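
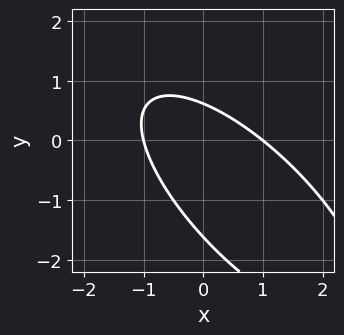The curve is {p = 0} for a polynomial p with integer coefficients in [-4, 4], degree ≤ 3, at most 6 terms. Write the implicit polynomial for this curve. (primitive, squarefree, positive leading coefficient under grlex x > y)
2*x^2 + 3*x*y + 2*y^2 + 2*y - 2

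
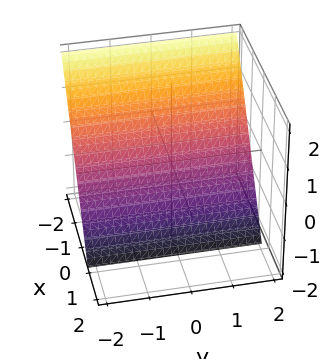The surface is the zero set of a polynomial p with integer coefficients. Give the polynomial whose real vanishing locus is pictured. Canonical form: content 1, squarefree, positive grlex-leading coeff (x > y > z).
3*x + 2*z + 2

(a) deg p = 1. The surface is flat (a plane).
(b) Against the integer gridlines: the surface avoids every integer y-axis point in the box; one z-axis crossing is at z = -1.
(c) Solving for integer coefficients yields p as stated.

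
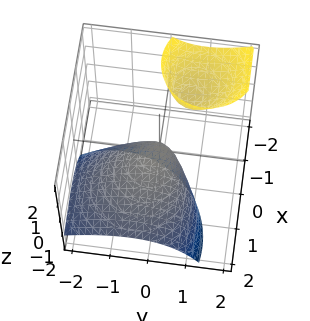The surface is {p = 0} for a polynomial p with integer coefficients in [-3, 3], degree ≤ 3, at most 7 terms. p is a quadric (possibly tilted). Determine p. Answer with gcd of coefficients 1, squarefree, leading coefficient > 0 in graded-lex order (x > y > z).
2*x^2 + 3*x*z + 2*y^2 - 2*y*z + 2*z

(a) There are 2 components. They look like related sheets of one shape, so recover p as a whole.
(b) The degree is 2 — the shape is more complex than any degree-1 surface.
(c) Reading off the gridlines: one x-axis crossing is at x = 0; one z-axis crossing is at z = 0; one y-axis crossing is at y = 0.
(d) Together with the visible shape, these determine p as stated.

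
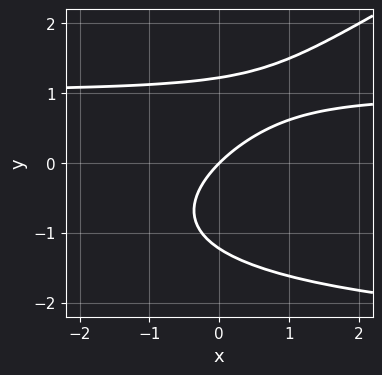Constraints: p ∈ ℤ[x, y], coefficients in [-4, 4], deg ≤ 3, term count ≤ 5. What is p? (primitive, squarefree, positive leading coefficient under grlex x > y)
(a) The degree is 3 — a generic line meets the curve in up to 3 points.
(b) Reading off the gridlines: it crosses the y-axis at the gridline y = 0; it meets the x-axis at x = 0 (among the integer gridlines).
(c) Matching integer coefficients to the picture gives p.

x*y^2 - 2*y^3 + 2*x*y - 3*x + 3*y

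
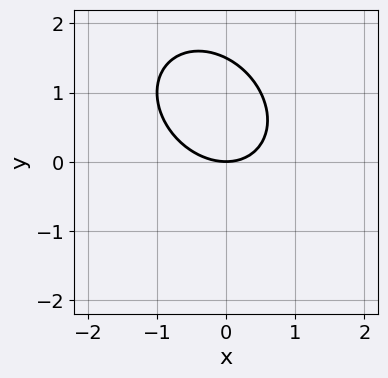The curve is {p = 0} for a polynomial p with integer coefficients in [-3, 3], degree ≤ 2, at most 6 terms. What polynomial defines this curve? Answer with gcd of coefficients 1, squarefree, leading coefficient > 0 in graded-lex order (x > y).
2*x^2 + x*y + 2*y^2 - 3*y

Degree: no degree-1 curve has this shape, so deg p = 2.
Reading off the gridlines: it meets the x-axis at x = 0 (among the integer gridlines); it crosses the y-axis at the gridline y = 0.
The integer polynomial consistent with all of this is the stated p.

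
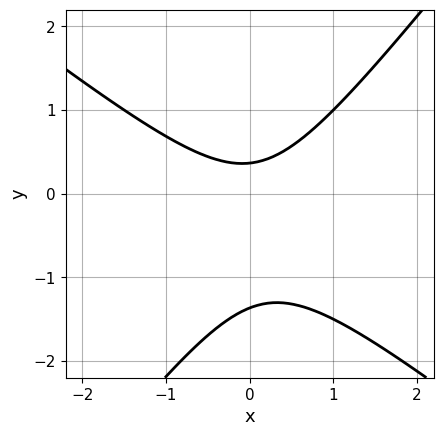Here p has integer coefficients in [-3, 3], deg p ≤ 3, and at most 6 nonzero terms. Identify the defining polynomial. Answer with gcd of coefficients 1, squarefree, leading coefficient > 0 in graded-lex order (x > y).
2*x^2 + x*y - 2*y^2 - 2*y + 1

First, degree: no degree-1 curve has this shape, so deg p = 2.
Next, against the integer gridlines: the curve avoids every integer x-axis point in the box.
Finally, solving for integer coefficients yields p as stated.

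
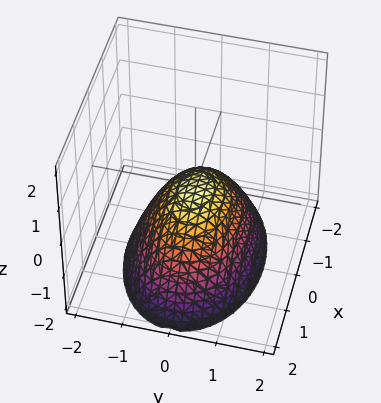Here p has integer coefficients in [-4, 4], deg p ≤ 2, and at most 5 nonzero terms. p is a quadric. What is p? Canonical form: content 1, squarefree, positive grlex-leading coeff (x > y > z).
x^2 + 2*y^2 + 2*z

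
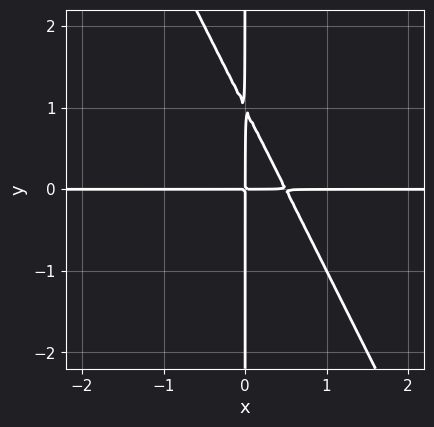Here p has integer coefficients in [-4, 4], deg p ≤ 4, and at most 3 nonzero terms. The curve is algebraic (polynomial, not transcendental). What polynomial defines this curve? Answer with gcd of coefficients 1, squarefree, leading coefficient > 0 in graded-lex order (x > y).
First, degree: no degree-2 curve has this shape, so deg p = 3.
Then, observable constraints: every point of the x-axis in the box is on the curve; the visible y-axis segment lies entirely on the curve.
Finally, matching integer coefficients to the picture gives p.

2*x^2*y + x*y^2 - x*y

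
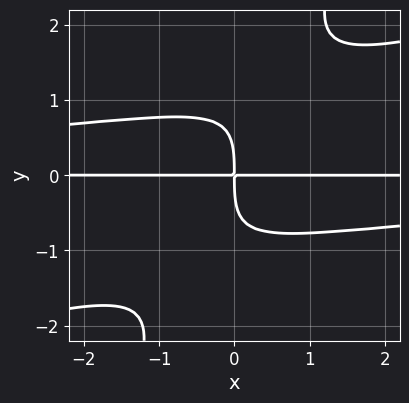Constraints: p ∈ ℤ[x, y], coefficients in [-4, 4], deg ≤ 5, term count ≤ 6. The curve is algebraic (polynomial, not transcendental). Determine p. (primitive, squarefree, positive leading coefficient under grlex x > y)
x^2*y^2 - 3*x*y^3 + y^4 + 3*x*y

First, deg p = 4. No degree-3 curve has this shape.
Next, checking where it meets the axes: the visible x-axis segment lies entirely on the curve.
Finally, solving for integer coefficients yields p as stated.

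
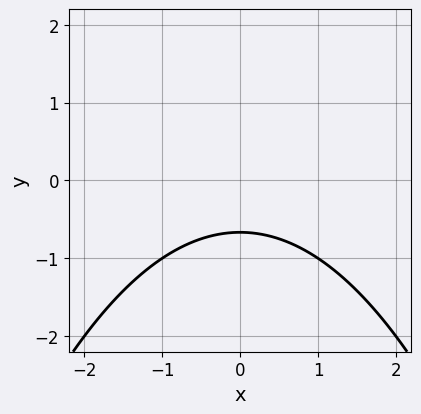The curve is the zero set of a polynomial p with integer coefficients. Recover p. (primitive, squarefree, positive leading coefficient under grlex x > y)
x^2 + 3*y + 2

1. deg p = 2. No degree-1 curve has this shape.
2. Symmetries: it's symmetric under x → −x, forcing even powers of x.
3. From the axis intercepts and sections: no x-intercept at any integer in the box.
4. These observations pin down the coefficients.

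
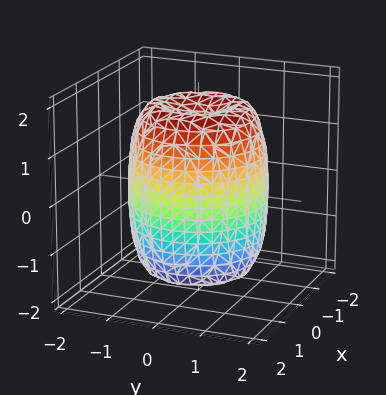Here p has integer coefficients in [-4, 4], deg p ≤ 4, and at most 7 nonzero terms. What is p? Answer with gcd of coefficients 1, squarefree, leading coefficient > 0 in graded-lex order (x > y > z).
2*x^4 + 4*x^2*y^2 + 2*y^4 - 3*x^2 - 3*y^2 + z^2 - 2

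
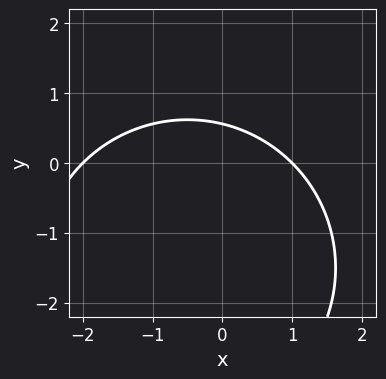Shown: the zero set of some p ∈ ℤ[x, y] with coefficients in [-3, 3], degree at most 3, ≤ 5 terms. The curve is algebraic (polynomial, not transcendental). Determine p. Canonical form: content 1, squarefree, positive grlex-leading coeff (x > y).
x^2 + y^2 + x + 3*y - 2

The degree is 2 — no degree-1 curve has this shape.
Observable constraints: among the integer gridlines, it crosses the x-axis at x ∈ {-2, 1}.
Putting this together gives p.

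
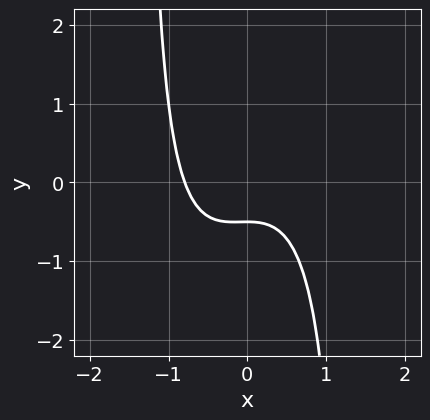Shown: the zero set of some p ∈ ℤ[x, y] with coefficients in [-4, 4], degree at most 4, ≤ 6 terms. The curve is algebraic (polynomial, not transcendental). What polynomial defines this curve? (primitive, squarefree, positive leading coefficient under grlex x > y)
2*x^3 - x^2*y + 2*y + 1

1. Degree: no degree-2 curve has this shape, so deg p = 3.
2. Solving for integer coefficients yields p as stated.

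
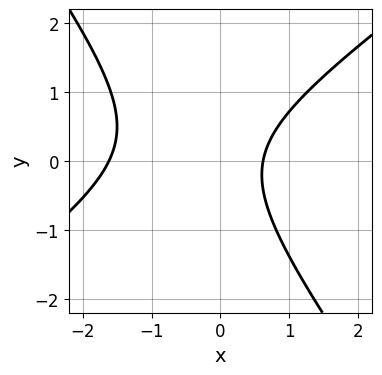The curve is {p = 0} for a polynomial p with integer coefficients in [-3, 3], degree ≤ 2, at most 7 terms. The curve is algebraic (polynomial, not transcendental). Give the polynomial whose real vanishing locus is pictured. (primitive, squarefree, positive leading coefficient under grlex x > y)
1. deg p = 2.
2. Observable constraints: no y-intercept at any integer in the box.
3. Together with the visible shape, these determine p as stated.

3*x^2 - 2*x*y - 3*y^2 + 3*x - 3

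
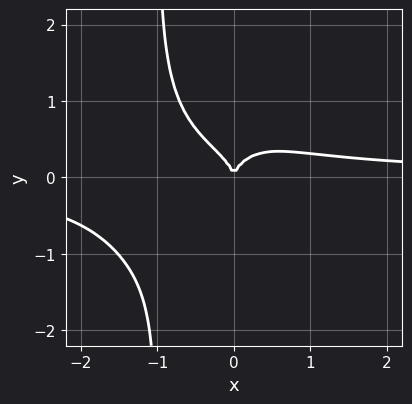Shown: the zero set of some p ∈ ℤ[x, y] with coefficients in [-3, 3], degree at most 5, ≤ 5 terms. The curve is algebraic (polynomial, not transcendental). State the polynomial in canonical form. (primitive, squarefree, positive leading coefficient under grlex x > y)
3*x^3*y + 2*x*y^3 + 3*x^2*y + 2*y^3 - 2*x^2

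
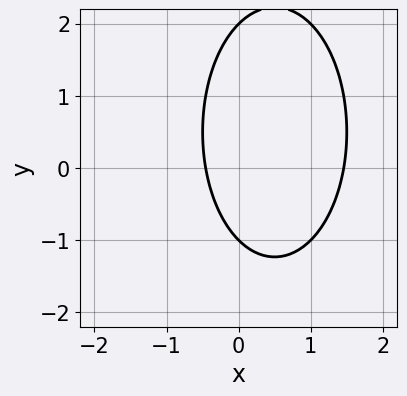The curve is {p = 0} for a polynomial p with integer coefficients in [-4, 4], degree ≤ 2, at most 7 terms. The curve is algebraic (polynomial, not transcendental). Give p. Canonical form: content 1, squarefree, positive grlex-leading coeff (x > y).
1. The degree is 2 — the shape is more complex than any degree-1 curve.
2. Checking where it meets the axes: among the integer gridlines, it crosses the y-axis at y ∈ {-1, 2}.
3. These observations pin down the coefficients.

3*x^2 + y^2 - 3*x - y - 2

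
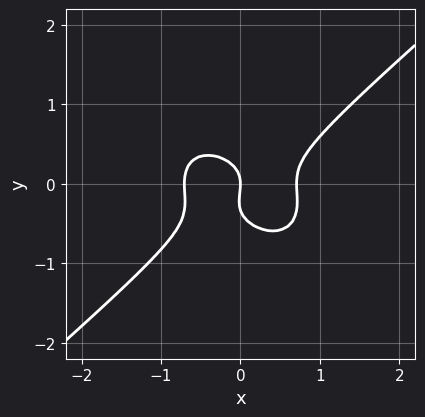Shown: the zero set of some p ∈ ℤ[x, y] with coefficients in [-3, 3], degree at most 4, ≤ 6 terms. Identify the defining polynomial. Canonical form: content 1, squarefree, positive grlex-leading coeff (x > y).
2*x^3 - 3*y^3 - y^2 - x

1. The degree is 3 — a generic line meets the curve in up to 3 points.
2. Reading off the gridlines: it crosses the y-axis at the gridline y = 0; one x-axis crossing is at x = 0.
3. These observations pin down the coefficients.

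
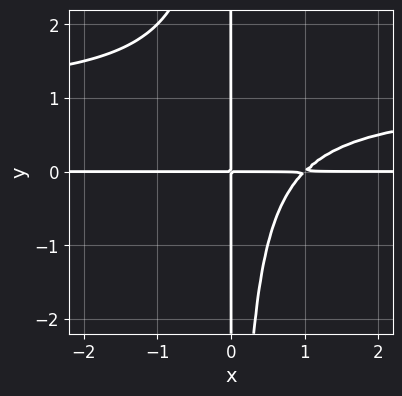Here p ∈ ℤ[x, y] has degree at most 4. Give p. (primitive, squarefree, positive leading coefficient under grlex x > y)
x^2*y^2 - x^2*y + x*y

deg p = 4. A generic line meets the curve in up to 4 points.
From the axis intercepts and sections: every point of the x-axis in the box is on the curve; the visible y-axis segment lies entirely on the curve.
The integer polynomial consistent with all of this is the stated p.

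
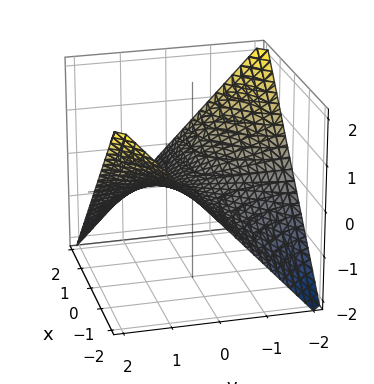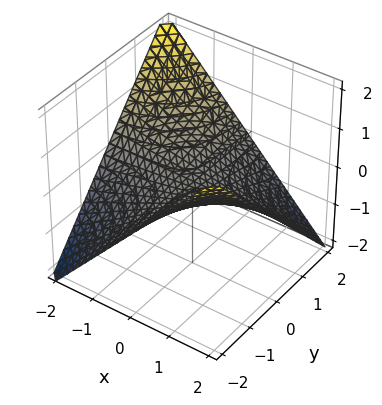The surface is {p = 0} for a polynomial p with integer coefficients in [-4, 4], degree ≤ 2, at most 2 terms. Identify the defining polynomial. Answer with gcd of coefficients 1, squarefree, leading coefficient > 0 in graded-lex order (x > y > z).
x*y + 2*z

First, degree: a saddle surface; a quadric, so deg p = 2.
Next, checking where it meets the axes: one z-axis crossing is at z = 0; every point of the y-axis in the box is on the surface; every point of the x-axis in the box is on the surface.
Finally, the integer polynomial consistent with all of this is the stated p.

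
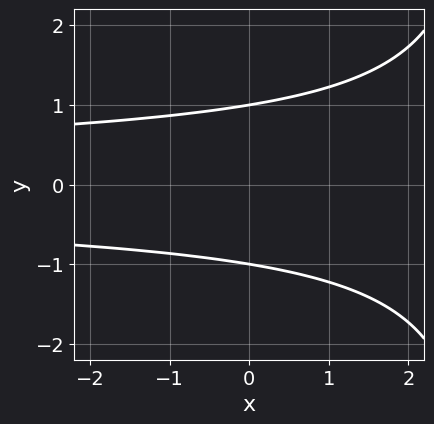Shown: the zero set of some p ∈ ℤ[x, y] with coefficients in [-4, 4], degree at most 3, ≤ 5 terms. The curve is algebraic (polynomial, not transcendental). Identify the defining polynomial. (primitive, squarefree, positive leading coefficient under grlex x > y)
x*y^2 - 3*y^2 + 3

First, degree: the shape is more complex than any degree-2 curve, so deg p = 3.
Then, symmetries: mirror symmetry y ↦ −y ⇒ only even powers of y.
Next, observable constraints: it misses every integer gridline on the x-axis; the y-axis gridline crossings are at y ∈ {-1, 1}.
Finally, assembling these constraints gives the stated polynomial.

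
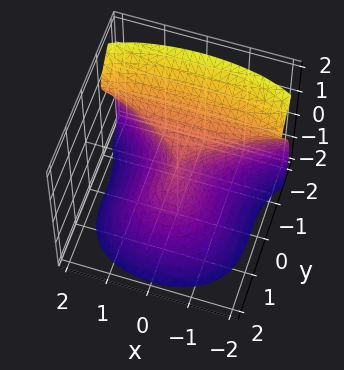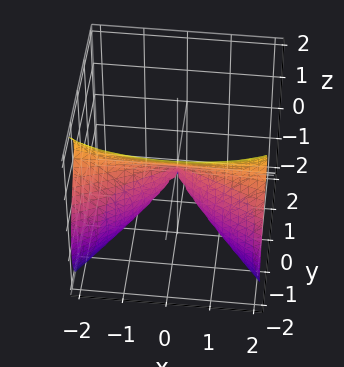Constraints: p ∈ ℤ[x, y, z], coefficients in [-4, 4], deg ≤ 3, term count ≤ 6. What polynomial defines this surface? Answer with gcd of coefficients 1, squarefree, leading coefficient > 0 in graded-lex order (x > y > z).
1. deg p = 3.
2. Observable constraints: it meets the z-axis at z = 0 (among the integer gridlines); one x-axis crossing is at x = 0.
3. These observations pin down the coefficients.

2*x^2*z - 3*y^3 - 2*z^3 - 2*x^2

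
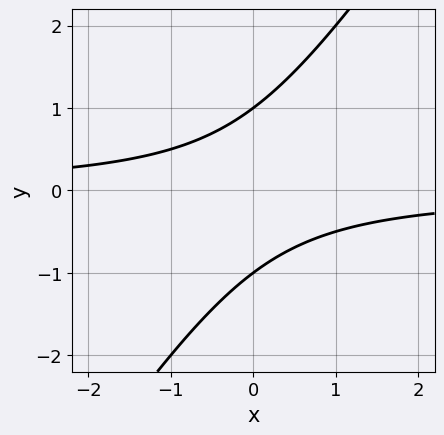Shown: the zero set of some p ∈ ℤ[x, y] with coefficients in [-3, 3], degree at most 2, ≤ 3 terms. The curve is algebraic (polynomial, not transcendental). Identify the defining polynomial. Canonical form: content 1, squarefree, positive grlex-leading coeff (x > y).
3*x*y - 2*y^2 + 2

First, deg p = 2. A generic line meets the curve in up to 2 points.
Next, from the visible intercepts: the y-axis gridline crossings are at y ∈ {-1, 1}; it misses every integer gridline on the x-axis.
Finally, these observations pin down the coefficients.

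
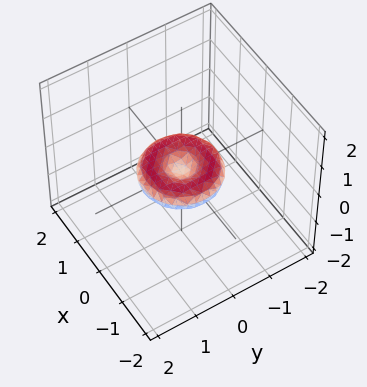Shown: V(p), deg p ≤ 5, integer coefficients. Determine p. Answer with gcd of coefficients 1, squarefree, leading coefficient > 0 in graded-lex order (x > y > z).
x^4 + 2*x^2*y^2 + y^4 - x^2 - y^2 + 3*z^2

(a) deg p = 4. A generic line meets the surface in up to 4 points.
(b) Symmetries: rotational symmetry about the z-axis ⇒ p depends on x, y only through x² + y².
(c) From the axis intercepts and sections: one z-axis crossing is at z = 0; a circular section at z = 0 has radius exactly 1; among the integer gridlines, it crosses the x-axis at x ∈ {-1, 0, 1}.
(d) Fitting integer coefficients to these (and the overall shape) gives p. Check: (0, -1, 0) on the y-axis lies on the surface, and p(0, -1, 0) = 0. ✓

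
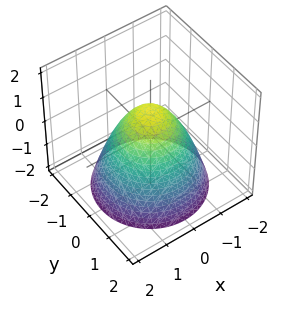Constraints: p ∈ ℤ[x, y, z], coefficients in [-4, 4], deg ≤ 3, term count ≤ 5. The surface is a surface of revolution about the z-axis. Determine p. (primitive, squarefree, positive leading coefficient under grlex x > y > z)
x^2 + y^2 + z - 1

First, the degree is 2 — no degree-1 surface has this shape.
Then, symmetry: every cross-section ⟂ z is a circle, so x, y appear only via x² + y².
Next, reading off the gridlines: it crosses the z-axis at the gridline z = 1; a circular section at z = -1 has radius between 1 and 2.
Finally, matching integer coefficients to the picture gives p. Check: (0, 1, 0) on the y-axis lies on the surface, and p(0, 1, 0) = 0. ✓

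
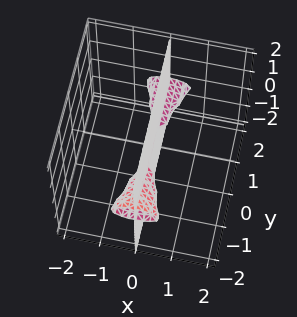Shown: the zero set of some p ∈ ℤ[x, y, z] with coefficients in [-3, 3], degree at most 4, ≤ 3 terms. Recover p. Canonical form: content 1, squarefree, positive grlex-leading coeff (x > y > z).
1. There are 3 components.
2. deg p = 3.
3. From the visible intercepts: the visible z-axis segment lies entirely on the surface; one x-axis crossing is at x = 0.
4. Solving for integer coefficients yields p as stated.

x^3 + x*y*z + 3*x*z^2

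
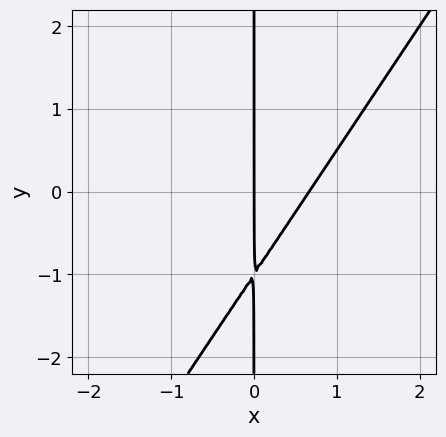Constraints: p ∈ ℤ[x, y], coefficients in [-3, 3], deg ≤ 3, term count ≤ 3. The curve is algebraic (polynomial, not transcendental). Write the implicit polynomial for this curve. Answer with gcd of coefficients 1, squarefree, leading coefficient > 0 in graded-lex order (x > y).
deg p = 2. The shape is more complex than any degree-1 curve.
From the visible intercepts: the visible y-axis segment lies entirely on the curve; one x-axis crossing is at x = 0.
Assembling these constraints gives the stated polynomial.

3*x^2 - 2*x*y - 2*x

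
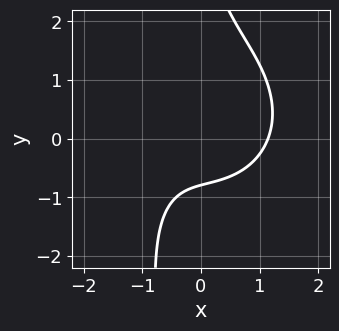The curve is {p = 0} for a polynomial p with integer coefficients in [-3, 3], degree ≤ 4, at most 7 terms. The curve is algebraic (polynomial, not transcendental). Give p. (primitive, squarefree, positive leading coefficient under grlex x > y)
2*x^3 + 2*x*y^2 + y^2 - 3*y - 3

The degree is 3 — a generic line meets the curve in up to 3 points.
Matching integer coefficients to the picture gives p.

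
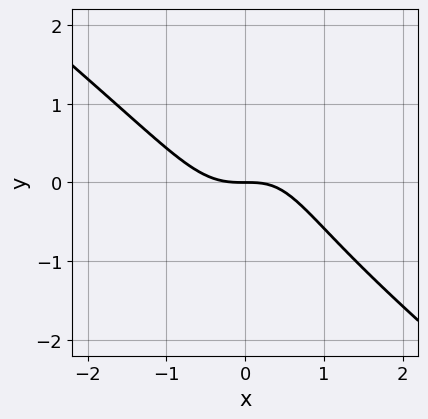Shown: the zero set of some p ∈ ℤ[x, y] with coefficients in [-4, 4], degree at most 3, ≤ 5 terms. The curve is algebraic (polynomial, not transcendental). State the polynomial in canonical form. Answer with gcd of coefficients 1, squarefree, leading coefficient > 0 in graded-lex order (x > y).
First, deg p = 3. A generic line meets the curve in up to 3 points.
Then, observable constraints: one x-axis crossing is at x = 0; it crosses the y-axis at the gridline y = 0.
Finally, together with the visible shape, these determine p as stated.

3*x^3 + 2*x^2*y - 2*x*y^2 - x*y + 3*y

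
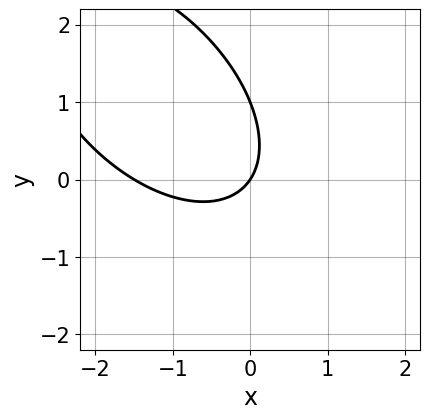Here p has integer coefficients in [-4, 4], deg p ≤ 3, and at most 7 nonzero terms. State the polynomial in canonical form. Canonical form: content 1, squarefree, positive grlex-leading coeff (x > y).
2*x^2 + 2*x*y + 2*y^2 + 3*x - 2*y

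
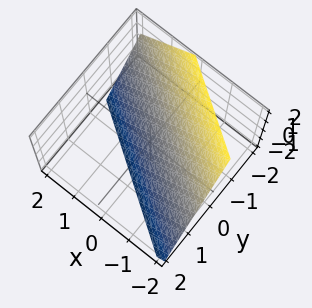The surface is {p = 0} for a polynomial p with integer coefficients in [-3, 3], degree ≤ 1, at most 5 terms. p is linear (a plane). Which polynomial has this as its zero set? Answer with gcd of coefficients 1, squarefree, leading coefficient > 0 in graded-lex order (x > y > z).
2*x + 3*y + 2*z + 2

(a) The degree is 1 — the surface is flat (a plane).
(b) Against the integer gridlines: it meets the x-axis at x = -1 (among the integer gridlines); it meets the z-axis at z = -1 (among the integer gridlines).
(c) Together with the visible shape, these determine p as stated.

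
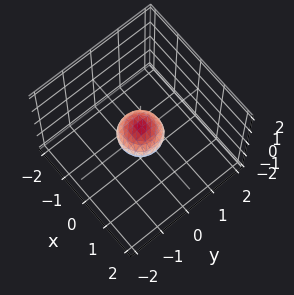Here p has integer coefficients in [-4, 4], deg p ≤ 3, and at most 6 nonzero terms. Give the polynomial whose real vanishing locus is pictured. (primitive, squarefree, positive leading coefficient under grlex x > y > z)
(a) Degree: bounded and convex; a quadric, so deg p = 2.
(b) Symmetries: rotational symmetry about the z-axis ⇒ p depends on x, y only through x² + y²; the z ↦ −z reflection is a symmetry, so z appears only in even powers.
(c) Observable constraints: a circular section at z = 0 has radius between 0 and 1.
(d) These observations pin down the coefficients.

2*x^2 + 2*y^2 + 3*z^2 - 1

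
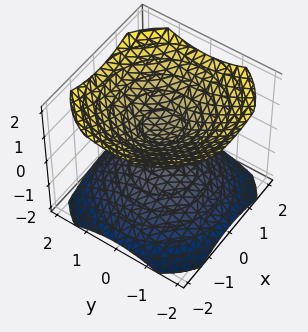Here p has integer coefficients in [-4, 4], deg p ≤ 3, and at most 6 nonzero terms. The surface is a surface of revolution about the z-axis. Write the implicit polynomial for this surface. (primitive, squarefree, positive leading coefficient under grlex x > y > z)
I count 2 distinct pieces. Treating them together as one polynomial.
Degree: no degree-1 surface has this shape, so deg p = 2.
Symmetries: rotational symmetry about the z-axis ⇒ p depends on x, y only through x² + y².
From the visible intercepts: no y-intercept at any integer in the box; no x-intercept at any integer in the box.
Matching integer coefficients to the picture gives p.

2*x^2 + 2*y^2 - 3*z^2 + 1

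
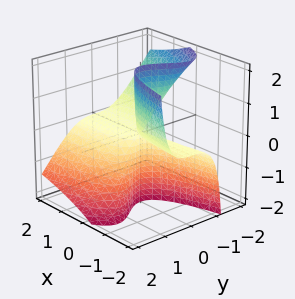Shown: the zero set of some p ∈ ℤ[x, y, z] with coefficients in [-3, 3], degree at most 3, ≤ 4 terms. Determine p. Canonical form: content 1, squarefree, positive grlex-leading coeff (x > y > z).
y^3 + y^2*z + x*z

First, the degree is 3 — a generic line meets the surface in up to 3 points.
Then, from the axis intercepts and sections: it meets the y-axis at y = 0 (among the integer gridlines); the visible z-axis segment lies entirely on the surface.
Finally, matching integer coefficients to the picture gives p.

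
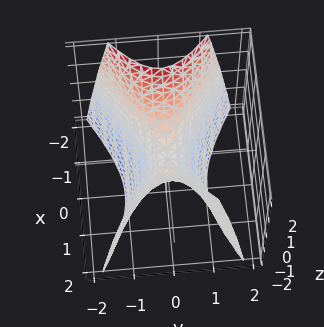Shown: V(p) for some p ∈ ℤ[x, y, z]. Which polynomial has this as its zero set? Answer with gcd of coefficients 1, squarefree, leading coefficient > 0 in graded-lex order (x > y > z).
Degree: a hyperbolic paraboloid; a quadric, so deg p = 2.
Symmetries: mirror symmetry y ↦ −y ⇒ only even powers of y; the x ↦ −x reflection is a symmetry, so x appears only in even powers.
From the visible intercepts: it crosses the z-axis at the gridline z = 0; it crosses the x-axis at the gridline x = 0; one y-axis crossing is at y = 0.
Putting this together gives p.

x^2 - 2*y^2 - z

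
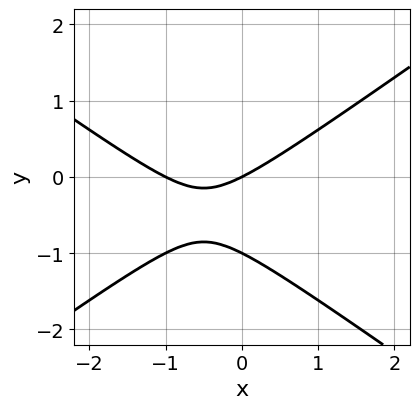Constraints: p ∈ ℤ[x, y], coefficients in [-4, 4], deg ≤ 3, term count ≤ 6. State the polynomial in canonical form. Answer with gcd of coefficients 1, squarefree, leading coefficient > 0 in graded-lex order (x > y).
x^2 - 2*y^2 + x - 2*y

1. The degree is 2 — a generic line meets the curve in up to 2 points.
2. From the visible intercepts: the y-axis gridline crossings are at y ∈ {-1, 0}; the x-axis gridline crossings are at x ∈ {-1, 0}.
3. Fitting integer coefficients to these (and the overall shape) gives p.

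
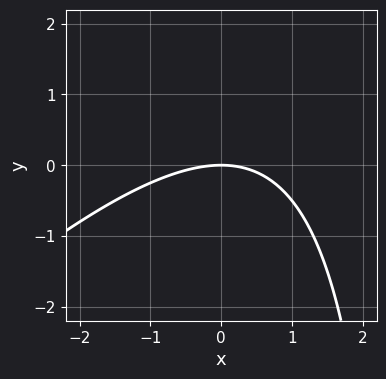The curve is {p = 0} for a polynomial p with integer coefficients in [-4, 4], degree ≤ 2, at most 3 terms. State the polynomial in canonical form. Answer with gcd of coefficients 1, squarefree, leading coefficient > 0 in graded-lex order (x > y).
1. The degree is 2 — no degree-1 curve has this shape.
2. Observable constraints: one x-axis crossing is at x = 0; it meets the y-axis at y = 0 (among the integer gridlines).
3. These observations pin down the coefficients.

x^2 - x*y + 3*y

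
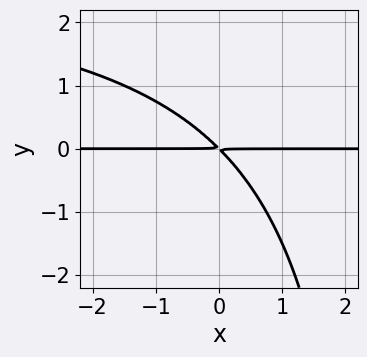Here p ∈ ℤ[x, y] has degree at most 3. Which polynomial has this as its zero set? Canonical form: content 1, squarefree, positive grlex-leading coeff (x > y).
Degree: a generic line meets the curve in up to 3 points, so deg p = 3.
From the visible intercepts: every point of the x-axis in the box is on the curve.
These observations pin down the coefficients.

x*y^2 - 3*x*y - 3*y^2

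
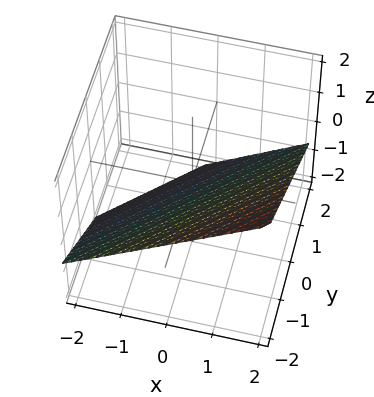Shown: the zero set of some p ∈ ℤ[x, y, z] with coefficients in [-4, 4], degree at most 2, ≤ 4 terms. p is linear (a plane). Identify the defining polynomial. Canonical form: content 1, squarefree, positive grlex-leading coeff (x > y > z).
deg p = 1.
Against the integer gridlines: it meets the y-axis at y = -1 (among the integer gridlines); it meets the x-axis at x = 1 (among the integer gridlines).
Assembling these constraints gives the stated polynomial.

2*x - 2*y - 3*z - 2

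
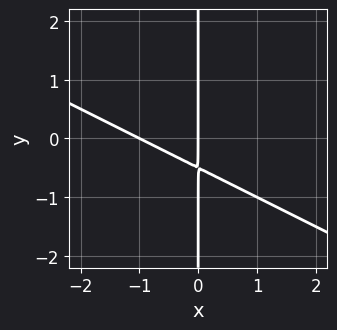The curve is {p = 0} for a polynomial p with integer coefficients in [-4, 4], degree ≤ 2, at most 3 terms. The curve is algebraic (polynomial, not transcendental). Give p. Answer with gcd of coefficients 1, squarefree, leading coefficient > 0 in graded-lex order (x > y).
x^2 + 2*x*y + x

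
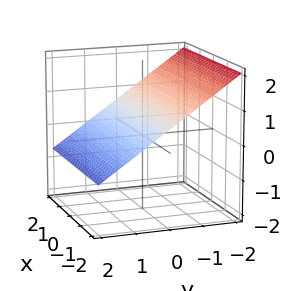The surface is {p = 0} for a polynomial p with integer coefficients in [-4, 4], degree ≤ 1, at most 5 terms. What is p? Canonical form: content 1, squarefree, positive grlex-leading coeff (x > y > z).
2*y + 3*z - 2

(a) The degree is 1 — every cross-section is a straight line — this is a plane.
(b) Checking where it meets the axes: it misses every integer gridline on the x-axis; one y-axis crossing is at y = 1.
(c) Matching integer coefficients to the picture gives p.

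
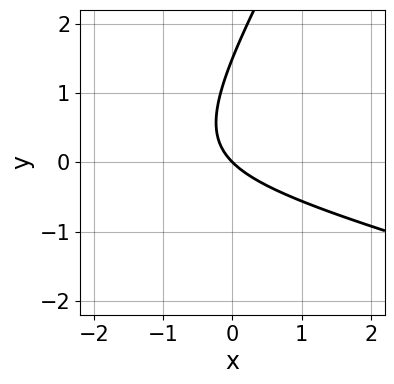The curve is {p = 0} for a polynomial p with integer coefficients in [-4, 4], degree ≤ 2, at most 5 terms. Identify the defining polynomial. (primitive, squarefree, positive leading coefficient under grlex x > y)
x^2 + 3*x*y - 2*y^2 + 3*x + 3*y

First, the degree is 2 — the shape is more complex than any degree-1 curve.
Then, from the axis intercepts and sections: one y-axis crossing is at y = 0; it crosses the x-axis at the gridline x = 0.
Finally, assembling these constraints gives the stated polynomial.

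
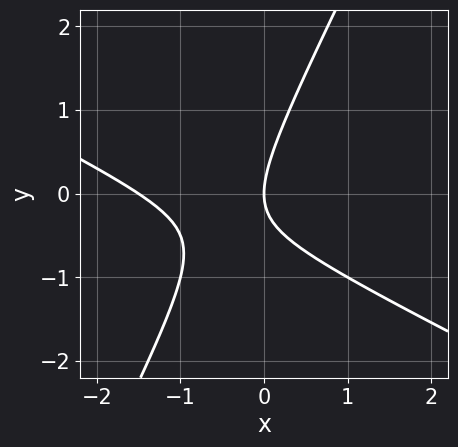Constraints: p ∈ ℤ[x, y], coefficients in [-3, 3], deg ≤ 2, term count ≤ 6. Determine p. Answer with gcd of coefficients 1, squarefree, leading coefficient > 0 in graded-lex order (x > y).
First, degree: no degree-1 curve has this shape, so deg p = 2.
Next, from the axis intercepts and sections: it meets the x-axis at x = 0 (among the integer gridlines); it crosses the y-axis at the gridline y = 0.
Finally, these observations pin down the coefficients.

2*x^2 + 3*x*y - 2*y^2 + 3*x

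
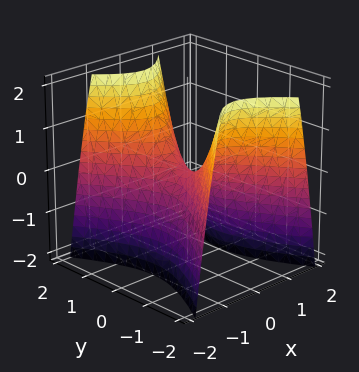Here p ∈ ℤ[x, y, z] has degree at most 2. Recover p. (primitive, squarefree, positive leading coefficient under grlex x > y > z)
2*x^2 - y^2 + z

1. The degree is 2 — a saddle surface; a quadric.
2. Symmetries: mirror symmetry y ↦ −y ⇒ only even powers of y; mirror symmetry x ↦ −x ⇒ only even powers of x.
3. From the axis intercepts and sections: it meets the x-axis at x = 0 (among the integer gridlines); one y-axis crossing is at y = 0; one z-axis crossing is at z = 0.
4. Assembling these constraints gives the stated polynomial.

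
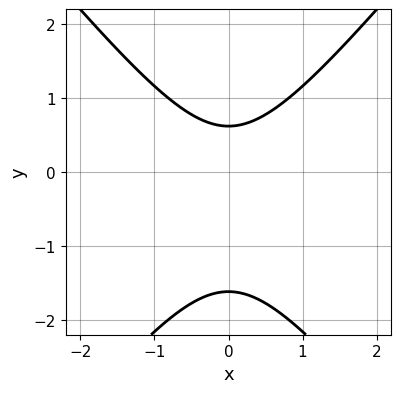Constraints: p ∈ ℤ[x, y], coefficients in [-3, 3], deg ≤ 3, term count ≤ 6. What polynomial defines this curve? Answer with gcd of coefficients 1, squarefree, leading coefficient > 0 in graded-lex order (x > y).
3*x^2 - 2*y^2 - 2*y + 2

1. Degree: a generic line meets the curve in up to 2 points, so deg p = 2.
2. Symmetries: the x ↦ −x reflection is a symmetry, so x appears only in even powers.
3. Checking where it meets the axes: no x-intercept at any integer in the box.
4. The integer polynomial consistent with all of this is the stated p.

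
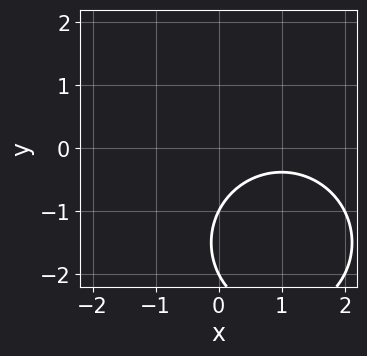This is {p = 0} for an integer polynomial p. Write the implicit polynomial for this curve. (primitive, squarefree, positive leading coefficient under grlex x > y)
1. Degree: no degree-1 curve has this shape, so deg p = 2.
2. Observable constraints: it misses every integer gridline on the x-axis; among the integer gridlines, it crosses the y-axis at y ∈ {-2, -1}.
3. Matching integer coefficients to the picture gives p.

x^2 + y^2 - 2*x + 3*y + 2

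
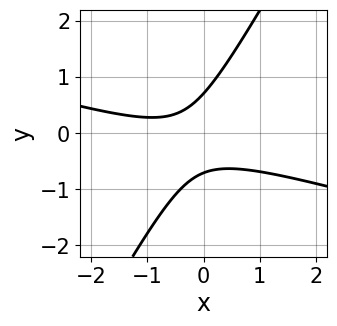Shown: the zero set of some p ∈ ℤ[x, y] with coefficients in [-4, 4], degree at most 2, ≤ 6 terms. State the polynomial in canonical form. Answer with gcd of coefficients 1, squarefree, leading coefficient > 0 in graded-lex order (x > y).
The degree is 2 — no degree-1 curve has this shape.
From the visible intercepts: no x-intercept at any integer in the box.
These observations pin down the coefficients.

x^2 + 3*x*y - 2*y^2 + x + 1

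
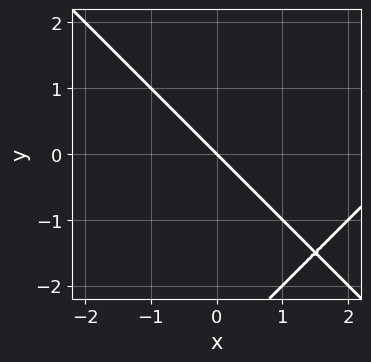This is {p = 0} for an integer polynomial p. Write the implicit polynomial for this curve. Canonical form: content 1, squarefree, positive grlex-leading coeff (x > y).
x^2 - y^2 - 3*x - 3*y

First, deg p = 2. A generic line meets the curve in up to 2 points.
Then, checking where it meets the axes: it meets the y-axis at y = 0 (among the integer gridlines); it crosses the x-axis at the gridline x = 0.
Finally, assembling these constraints gives the stated polynomial.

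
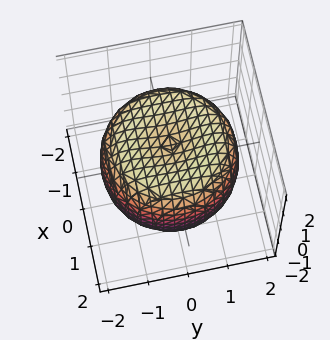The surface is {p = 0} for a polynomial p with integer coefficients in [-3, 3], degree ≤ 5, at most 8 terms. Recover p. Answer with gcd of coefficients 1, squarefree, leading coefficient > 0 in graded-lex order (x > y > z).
x^4 + 2*x^2*y^2 + y^4 - 2*x^2 - 2*y^2 + 2*z^2 - 2

(a) Degree: a generic line meets the surface in up to 4 points, so deg p = 4.
(b) By symmetry, the surface is invariant under rotation about z: p = q(x² + y², z).
(c) Observable constraints: a circular section at z = 0 has radius between 1 and 2; the z-axis gridline crossings are at z ∈ {-1, 1}.
(d) Putting this together gives p.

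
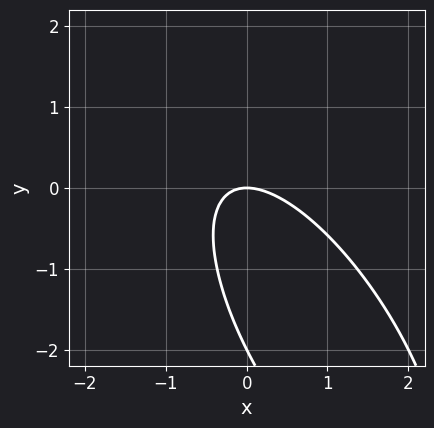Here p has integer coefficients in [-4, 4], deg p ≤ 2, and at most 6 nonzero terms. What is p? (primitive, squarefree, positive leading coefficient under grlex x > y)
2*x^2 + 2*x*y + y^2 + 2*y

First, deg p = 2.
Then, against the integer gridlines: among the integer gridlines, it crosses the y-axis at y ∈ {-2, 0}; it meets the x-axis at x = 0 (among the integer gridlines).
Finally, putting this together gives p.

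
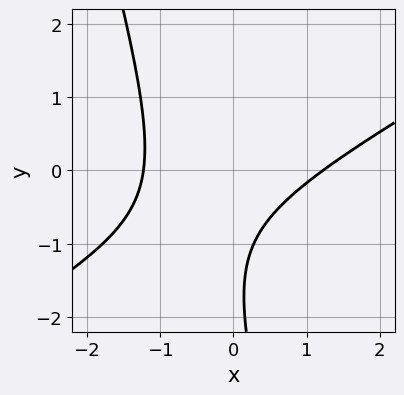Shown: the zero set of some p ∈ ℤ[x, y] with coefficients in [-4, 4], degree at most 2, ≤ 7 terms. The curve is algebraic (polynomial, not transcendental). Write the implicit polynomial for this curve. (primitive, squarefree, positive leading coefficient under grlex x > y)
(a) deg p = 2.
(b) Against the integer gridlines: it misses every integer gridline on the y-axis.
(c) Matching integer coefficients to the picture gives p.

2*x^2 - 3*x*y - y^2 - 3*y - 3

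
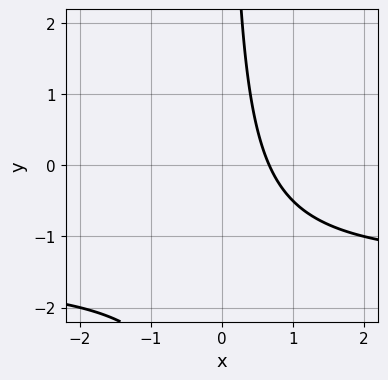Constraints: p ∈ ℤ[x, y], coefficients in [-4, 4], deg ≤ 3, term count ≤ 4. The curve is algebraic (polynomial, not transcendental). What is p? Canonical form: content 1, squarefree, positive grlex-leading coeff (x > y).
(a) deg p = 2. The shape is more complex than any degree-1 curve.
(b) Reading off the gridlines: it misses every integer gridline on the y-axis.
(c) The integer polynomial consistent with all of this is the stated p.

2*x*y + 3*x - 2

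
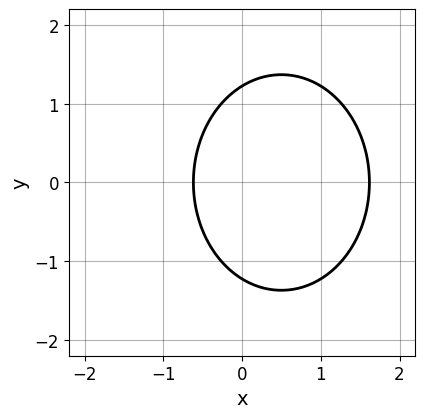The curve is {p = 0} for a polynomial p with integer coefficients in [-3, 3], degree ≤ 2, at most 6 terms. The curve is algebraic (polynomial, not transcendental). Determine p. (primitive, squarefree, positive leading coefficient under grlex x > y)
(a) The degree is 2 — a generic line meets the curve in up to 2 points.
(b) Symmetries: it's symmetric under y → −y, forcing even powers of y.
(c) Assembling these constraints gives the stated polynomial.

3*x^2 + 2*y^2 - 3*x - 3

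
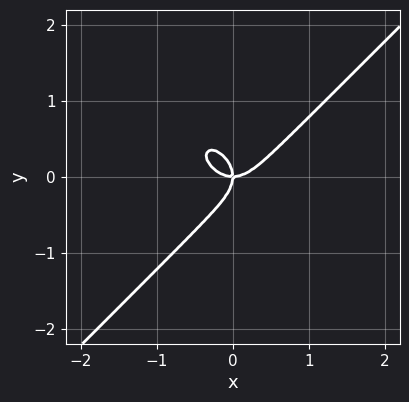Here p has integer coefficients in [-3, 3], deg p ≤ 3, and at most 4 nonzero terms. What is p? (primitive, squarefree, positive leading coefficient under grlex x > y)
3*x^3 - 3*y^3 - 2*x*y

The degree is 3 — no degree-2 curve has this shape.
From the axis intercepts and sections: it crosses the y-axis at the gridline y = 0; it meets the x-axis at x = 0 (among the integer gridlines).
Solving for integer coefficients yields p as stated.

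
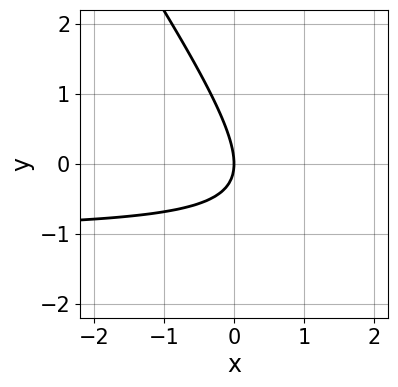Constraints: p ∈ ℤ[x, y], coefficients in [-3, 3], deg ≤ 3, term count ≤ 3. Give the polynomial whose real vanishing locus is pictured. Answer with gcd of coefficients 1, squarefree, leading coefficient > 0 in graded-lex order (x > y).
1. Degree: a generic line meets the curve in up to 2 points, so deg p = 2.
2. From the axis intercepts and sections: it crosses the y-axis at the gridline y = 0; one x-axis crossing is at x = 0.
3. Matching integer coefficients to the picture gives p.

3*x*y + 2*y^2 + 3*x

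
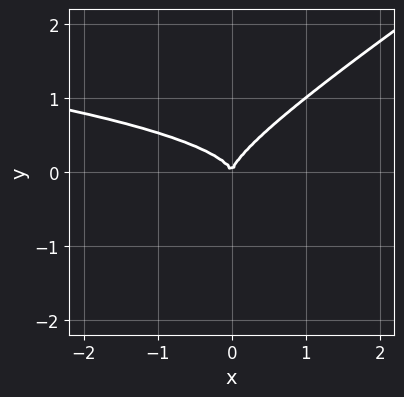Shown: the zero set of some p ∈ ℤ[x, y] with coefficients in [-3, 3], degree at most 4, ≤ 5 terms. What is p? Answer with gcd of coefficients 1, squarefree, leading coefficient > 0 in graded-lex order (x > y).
Degree: the shape is more complex than any degree-2 curve, so deg p = 3.
From the axis intercepts and sections: it crosses the x-axis at the gridline x = 0; one y-axis crossing is at y = 0.
These observations pin down the coefficients.

2*x*y^2 - 3*y^3 + x^2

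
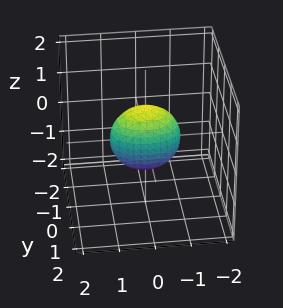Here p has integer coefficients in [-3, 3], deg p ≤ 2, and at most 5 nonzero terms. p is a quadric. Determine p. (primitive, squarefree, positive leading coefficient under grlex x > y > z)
x^2 + 2*y^2 + z^2 - 1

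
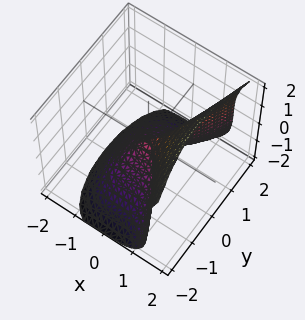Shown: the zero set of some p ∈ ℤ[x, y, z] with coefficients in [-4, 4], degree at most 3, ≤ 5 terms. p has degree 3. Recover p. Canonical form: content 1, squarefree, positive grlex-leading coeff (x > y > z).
3*x^3 - z^3 - 2*y^2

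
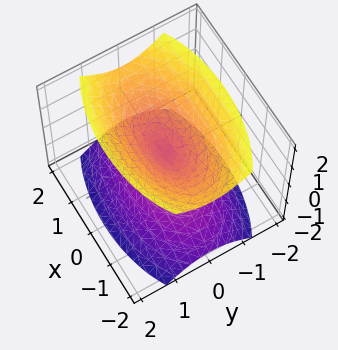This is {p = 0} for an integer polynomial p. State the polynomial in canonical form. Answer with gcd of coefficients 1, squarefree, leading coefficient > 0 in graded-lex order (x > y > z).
There are 2 components. They look like related sheets of one shape, so recover p as a whole.
Degree: a double cone through the origin; a quadric, so deg p = 2.
Symmetries: it's symmetric under z → −z, forcing even powers of z; it's symmetric under x → −x, forcing even powers of x; mirror symmetry y ↦ −y ⇒ only even powers of y.
Observable constraints: it meets the x-axis at x = 0 (among the integer gridlines); one z-axis crossing is at z = 0; it crosses the y-axis at the gridline y = 0.
Fitting integer coefficients to these (and the overall shape) gives p.

x^2 + 3*y^2 - 2*z^2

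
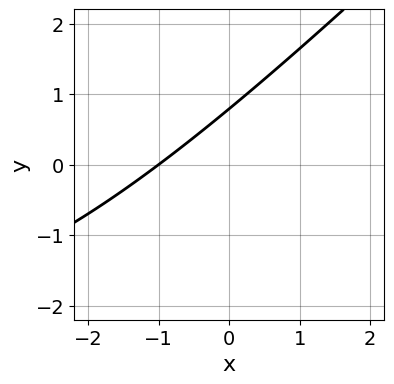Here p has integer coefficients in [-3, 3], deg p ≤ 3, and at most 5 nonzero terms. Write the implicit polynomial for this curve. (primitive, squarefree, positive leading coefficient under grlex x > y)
x*y - y^2 + 3*x - 3*y + 3

deg p = 2. The shape is more complex than any degree-1 curve.
Observable constraints: it crosses the x-axis at the gridline x = -1.
Together with the visible shape, these determine p as stated.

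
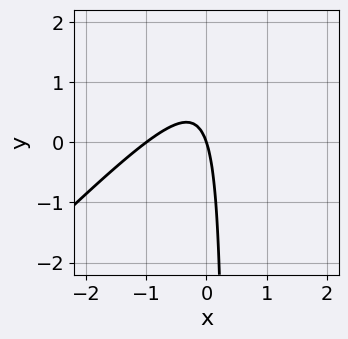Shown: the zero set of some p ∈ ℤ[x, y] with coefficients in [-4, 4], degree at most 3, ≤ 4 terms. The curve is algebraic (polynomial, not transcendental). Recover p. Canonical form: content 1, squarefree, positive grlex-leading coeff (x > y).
3*x^2 - 3*x*y + 3*x + y

First, the degree is 2 — no degree-1 curve has this shape.
Then, observable constraints: it meets the y-axis at y = 0 (among the integer gridlines); the x-axis gridline crossings are at x ∈ {-1, 0}.
Finally, matching integer coefficients to the picture gives p.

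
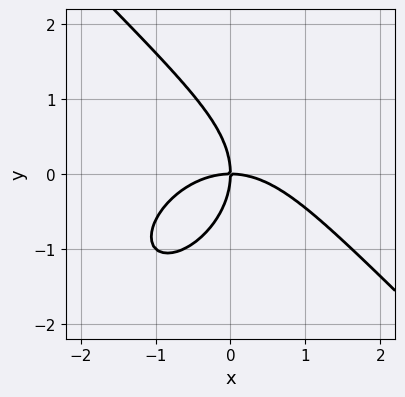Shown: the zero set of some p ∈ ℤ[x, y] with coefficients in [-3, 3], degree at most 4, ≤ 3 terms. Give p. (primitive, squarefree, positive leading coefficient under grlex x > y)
x^3 + y^3 + 2*x*y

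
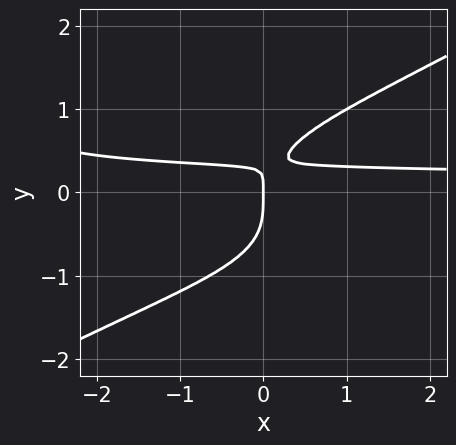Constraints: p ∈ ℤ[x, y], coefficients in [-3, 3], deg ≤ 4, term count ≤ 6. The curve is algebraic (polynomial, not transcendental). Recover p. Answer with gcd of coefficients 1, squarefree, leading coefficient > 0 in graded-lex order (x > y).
First, the degree is 4 — a generic line meets the curve in up to 4 points.
Next, checking where it meets the axes: it meets the y-axis at y = 0 (among the integer gridlines); it meets the x-axis at x = 0 (among the integer gridlines).
Finally, fitting integer coefficients to these (and the overall shape) gives p.

x^2*y^2 - 3*y^4 + 3*x*y - x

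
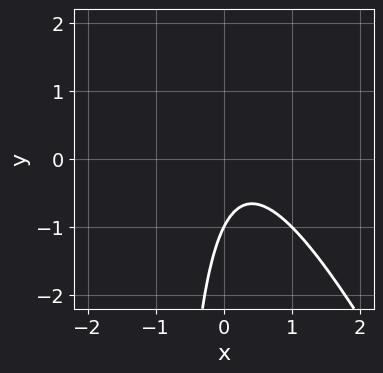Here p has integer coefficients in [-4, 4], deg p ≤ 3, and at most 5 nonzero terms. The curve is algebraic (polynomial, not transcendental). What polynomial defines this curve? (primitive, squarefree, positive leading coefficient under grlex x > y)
1. Degree: a generic line meets the curve in up to 2 points, so deg p = 2.
2. From the visible intercepts: the curve avoids every integer x-axis point in the box; it crosses the y-axis at the gridline y = -1.
3. These observations pin down the coefficients.

2*x^2 + x*y - x + y + 1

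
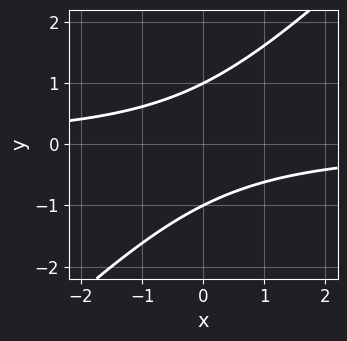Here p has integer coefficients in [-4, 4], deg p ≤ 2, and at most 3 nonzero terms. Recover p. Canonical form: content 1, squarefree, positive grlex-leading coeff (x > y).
x*y - y^2 + 1

(a) deg p = 2. No degree-1 curve has this shape.
(b) From the visible intercepts: the y-axis gridline crossings are at y ∈ {-1, 1}; no x-intercept at any integer in the box.
(c) Assembling these constraints gives the stated polynomial.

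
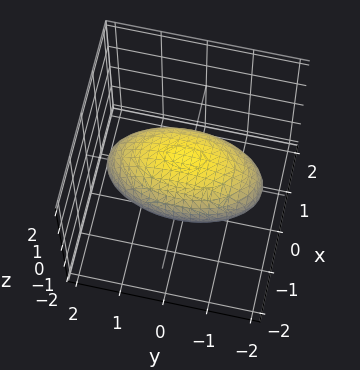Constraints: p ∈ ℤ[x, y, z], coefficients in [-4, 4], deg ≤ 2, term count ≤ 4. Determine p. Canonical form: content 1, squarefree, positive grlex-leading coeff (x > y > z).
3*x^2 + y^2 + 3*z^2 - 3

(a) The degree is 2 — bounded and convex; a quadric.
(b) Symmetries: it's symmetric under z → −z, forcing even powers of z; the y ↦ −y reflection is a symmetry, so y appears only in even powers; it's symmetric under x → −x, forcing even powers of x.
(c) From the visible intercepts: among the integer gridlines, it crosses the z-axis at z ∈ {-1, 1}; among the integer gridlines, it crosses the x-axis at x ∈ {-1, 1}.
(d) Fitting integer coefficients to these (and the overall shape) gives p.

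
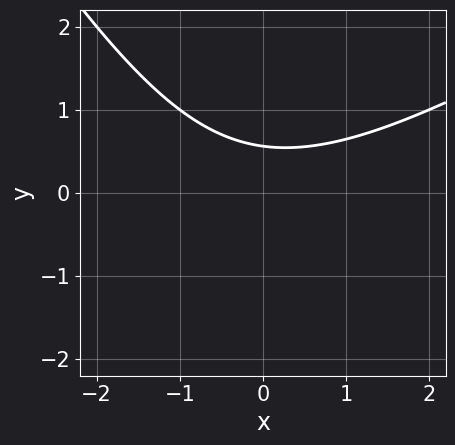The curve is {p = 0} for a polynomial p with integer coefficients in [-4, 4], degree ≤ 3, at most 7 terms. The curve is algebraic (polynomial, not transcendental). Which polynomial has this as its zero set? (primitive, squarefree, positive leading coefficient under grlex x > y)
x^2 - x*y - y^2 - 3*y + 2

(a) The degree is 2 — a generic line meets the curve in up to 2 points.
(b) Reading off the gridlines: no x-intercept at any integer in the box.
(c) Assembling these constraints gives the stated polynomial.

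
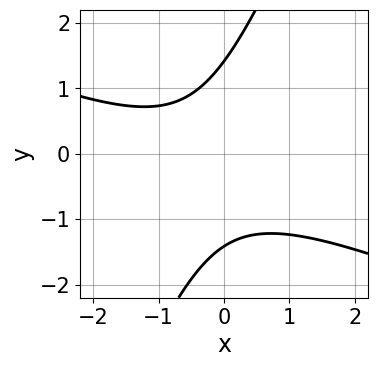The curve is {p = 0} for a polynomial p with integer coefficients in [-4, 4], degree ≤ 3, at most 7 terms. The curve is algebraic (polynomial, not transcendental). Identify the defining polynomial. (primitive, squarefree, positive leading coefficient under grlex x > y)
x^2 + 2*x*y - y^2 + x + 2

First, degree: a generic line meets the curve in up to 2 points, so deg p = 2.
Then, observable constraints: the curve avoids every integer x-axis point in the box.
Finally, the integer polynomial consistent with all of this is the stated p.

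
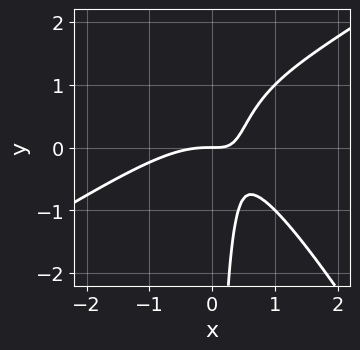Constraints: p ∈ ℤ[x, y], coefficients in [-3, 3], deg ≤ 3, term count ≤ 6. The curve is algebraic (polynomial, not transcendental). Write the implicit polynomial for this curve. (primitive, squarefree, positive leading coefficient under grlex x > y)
x^3 - x^2*y - x*y^2 + 2*x*y - y

1. The degree is 3 — a generic line meets the curve in up to 3 points.
2. Against the integer gridlines: it crosses the x-axis at the gridline x = 0; one y-axis crossing is at y = 0.
3. Matching integer coefficients to the picture gives p.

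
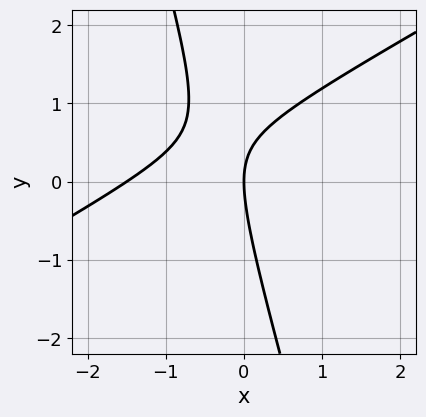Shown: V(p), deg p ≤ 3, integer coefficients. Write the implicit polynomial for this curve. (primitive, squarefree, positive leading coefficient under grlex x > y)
Degree: no degree-1 curve has this shape, so deg p = 2.
From the visible intercepts: it crosses the x-axis at the gridline x = 0; it crosses the y-axis at the gridline y = 0.
Fitting integer coefficients to these (and the overall shape) gives p.

2*x^2 - 3*x*y - y^2 + 3*x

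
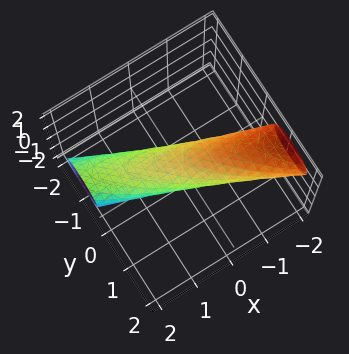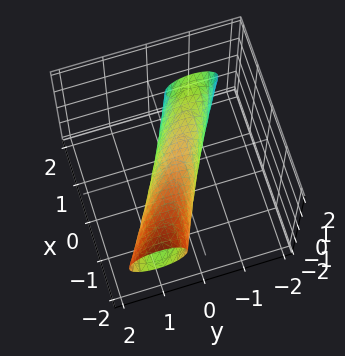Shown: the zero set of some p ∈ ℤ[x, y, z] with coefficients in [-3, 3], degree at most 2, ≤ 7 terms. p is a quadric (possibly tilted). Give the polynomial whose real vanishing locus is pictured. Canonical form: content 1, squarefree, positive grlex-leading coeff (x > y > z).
First, deg p = 2. No degree-1 surface has this shape.
Next, checking where it meets the axes: the x-axis gridline crossings are at x ∈ {-1, 1}.
Finally, assembling these constraints gives the stated polynomial.

x^2 + 3*x*y + 2*x*z + 3*y^2 + 3*z^2 - 1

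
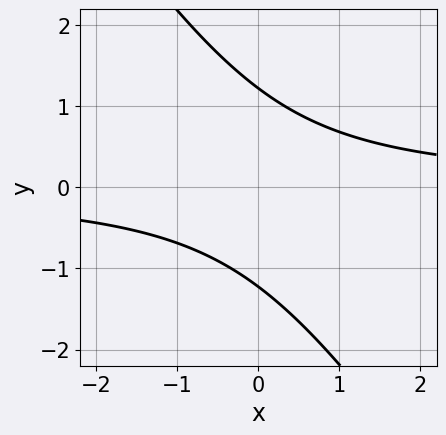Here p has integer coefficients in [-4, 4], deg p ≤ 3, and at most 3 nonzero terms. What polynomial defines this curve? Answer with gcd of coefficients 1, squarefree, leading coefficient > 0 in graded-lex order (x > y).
3*x*y + 2*y^2 - 3

First, deg p = 2. The shape is more complex than any degree-1 curve.
Next, against the integer gridlines: no x-intercept at any integer in the box.
Finally, together with the visible shape, these determine p as stated.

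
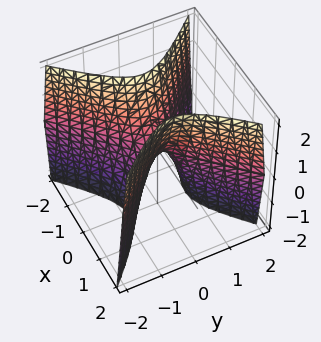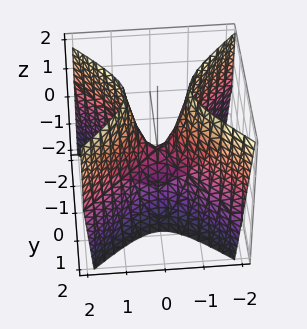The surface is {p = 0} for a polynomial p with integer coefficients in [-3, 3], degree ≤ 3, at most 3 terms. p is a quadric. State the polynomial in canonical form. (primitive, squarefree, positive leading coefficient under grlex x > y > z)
(a) Degree: a hyperbolic paraboloid; a quadric, so deg p = 2.
(b) Symmetries: it's symmetric under x → −x, forcing even powers of x; mirror symmetry y ↦ −y ⇒ only even powers of y.
(c) Against the integer gridlines: it crosses the x-axis at the gridline x = 0; it crosses the z-axis at the gridline z = 0; one y-axis crossing is at y = 0.
(d) Together with the visible shape, these determine p as stated.

3*x^2 - 3*y^2 - z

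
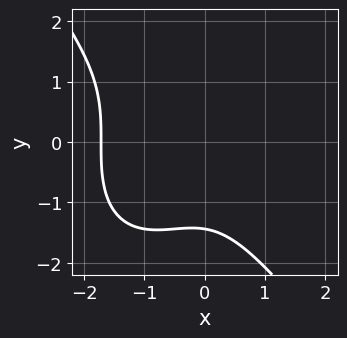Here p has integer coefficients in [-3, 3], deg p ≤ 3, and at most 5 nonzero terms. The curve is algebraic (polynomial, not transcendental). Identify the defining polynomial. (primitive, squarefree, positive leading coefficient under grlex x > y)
The degree is 3 — a generic line meets the curve in up to 3 points.
The integer polynomial consistent with all of this is the stated p.

2*x^3 + y^3 + 3*x^2 + x + 3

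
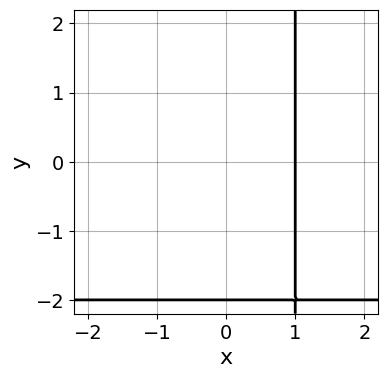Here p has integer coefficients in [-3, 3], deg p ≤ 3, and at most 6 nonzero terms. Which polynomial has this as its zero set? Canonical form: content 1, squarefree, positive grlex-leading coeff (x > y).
First, degree: the shape is more complex than any degree-1 curve, so deg p = 2.
Then, checking where it meets the axes: it crosses the x-axis at the gridline x = 1; it meets the y-axis at y = -2 (among the integer gridlines).
Finally, these observations pin down the coefficients.

x*y + 2*x - y - 2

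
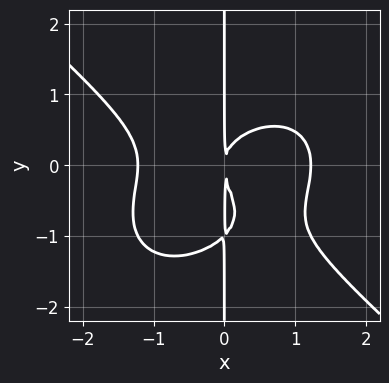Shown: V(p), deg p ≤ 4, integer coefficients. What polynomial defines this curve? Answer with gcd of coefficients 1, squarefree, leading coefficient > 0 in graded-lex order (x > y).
1. The degree is 4 — the shape is more complex than any degree-3 curve.
2. From the axis intercepts and sections: the visible y-axis segment lies entirely on the curve.
3. These observations pin down the coefficients.

2*x^4 + 3*x*y^3 + 3*x*y^2 - 3*x^2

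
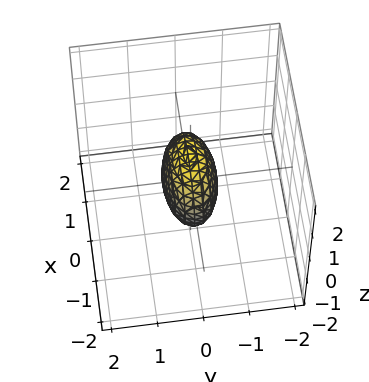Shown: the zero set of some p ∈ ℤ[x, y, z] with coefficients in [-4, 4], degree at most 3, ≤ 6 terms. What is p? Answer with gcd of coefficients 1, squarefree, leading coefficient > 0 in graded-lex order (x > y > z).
First, degree: a closed, bounded, convex surface; a quadric, so deg p = 2.
Then, symmetries: the x ↦ −x reflection is a symmetry, so x appears only in even powers; the y ↦ −y reflection is a symmetry, so y appears only in even powers; it's symmetric under z → −z, forcing even powers of z.
Then, against the integer gridlines: among the integer gridlines, it crosses the x-axis at x ∈ {-1, 1}; among the integer gridlines, it crosses the z-axis at z ∈ {-1, 1}.
Finally, these observations pin down the coefficients.

x^2 + 3*y^2 + z^2 - 1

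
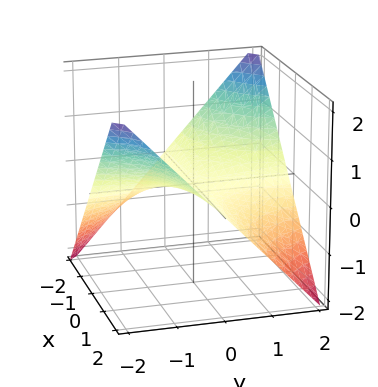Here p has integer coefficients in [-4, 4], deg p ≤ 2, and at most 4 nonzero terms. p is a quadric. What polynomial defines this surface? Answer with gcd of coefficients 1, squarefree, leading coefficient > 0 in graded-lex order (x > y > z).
x*y + 2*z

1. The degree is 2 — a saddle surface; a quadric.
2. From the axis intercepts and sections: one z-axis crossing is at z = 0; every point of the x-axis in the box is on the surface; every point of the y-axis in the box is on the surface.
3. Putting this together gives p.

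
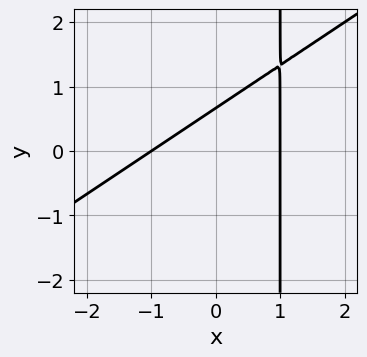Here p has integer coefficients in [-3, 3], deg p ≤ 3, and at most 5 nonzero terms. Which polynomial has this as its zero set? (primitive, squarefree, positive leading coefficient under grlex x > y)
First, degree: no degree-1 curve has this shape, so deg p = 2.
Next, reading off the gridlines: among the integer gridlines, it crosses the x-axis at x ∈ {-1, 1}.
Finally, putting this together gives p.

2*x^2 - 3*x*y + 3*y - 2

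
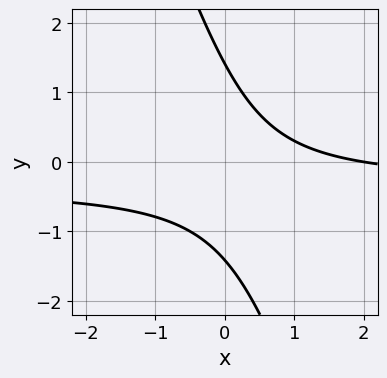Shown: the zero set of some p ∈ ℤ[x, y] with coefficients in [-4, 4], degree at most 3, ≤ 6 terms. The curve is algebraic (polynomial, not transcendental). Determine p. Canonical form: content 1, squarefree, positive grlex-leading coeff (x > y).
3*x*y + y^2 + x - 2

1. The degree is 2 — no degree-1 curve has this shape.
2. From the visible intercepts: it crosses the x-axis at the gridline x = 2.
3. Fitting integer coefficients to these (and the overall shape) gives p.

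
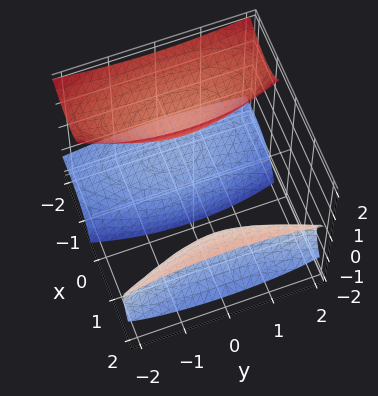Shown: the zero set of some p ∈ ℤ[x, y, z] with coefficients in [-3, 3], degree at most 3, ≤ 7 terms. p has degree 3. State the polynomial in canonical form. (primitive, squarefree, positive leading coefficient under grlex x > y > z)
x^3 - x^2*z - 3*x*z^2 - y^2 - 2

First, the picture has 3 separate pieces. Treating them together as one polynomial.
Then, deg p = 3. A generic line meets the surface in up to 3 points.
Next, checking where it meets the axes: the surface avoids every integer z-axis point in the box; the surface avoids every integer y-axis point in the box.
Finally, assembling these constraints gives the stated polynomial.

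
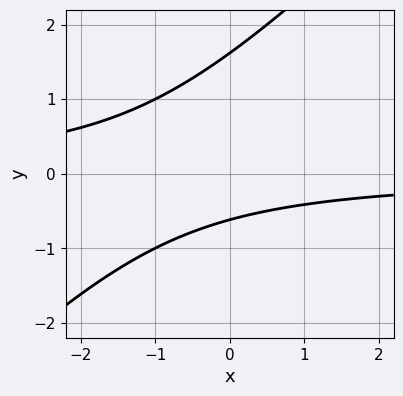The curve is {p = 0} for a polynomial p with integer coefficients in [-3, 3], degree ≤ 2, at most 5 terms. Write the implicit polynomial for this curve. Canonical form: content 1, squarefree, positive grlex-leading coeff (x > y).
(a) Degree: no degree-1 curve has this shape, so deg p = 2.
(b) Against the integer gridlines: the curve avoids every integer x-axis point in the box.
(c) These observations pin down the coefficients.

x*y - y^2 + y + 1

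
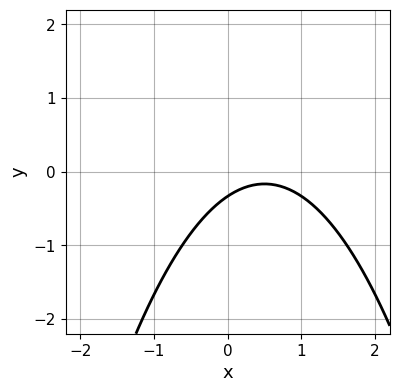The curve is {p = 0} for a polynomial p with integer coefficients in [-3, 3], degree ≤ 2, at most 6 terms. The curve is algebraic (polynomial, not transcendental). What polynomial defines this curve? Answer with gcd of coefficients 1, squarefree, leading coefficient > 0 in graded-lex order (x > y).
1. Degree: a generic line meets the curve in up to 2 points, so deg p = 2.
2. From the axis intercepts and sections: the curve avoids every integer x-axis point in the box.
3. Matching integer coefficients to the picture gives p.

2*x^2 - 2*x + 3*y + 1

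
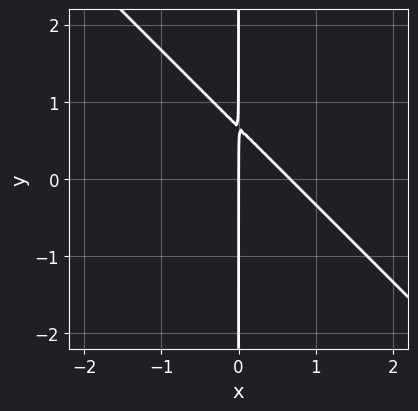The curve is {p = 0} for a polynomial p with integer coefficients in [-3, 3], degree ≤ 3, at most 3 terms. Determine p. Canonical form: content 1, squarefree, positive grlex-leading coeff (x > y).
(a) deg p = 2. A generic line meets the curve in up to 2 points.
(b) Reading off the gridlines: one x-axis crossing is at x = 0; every point of the y-axis in the box is on the curve.
(c) Together with the visible shape, these determine p as stated.

3*x^2 + 3*x*y - 2*x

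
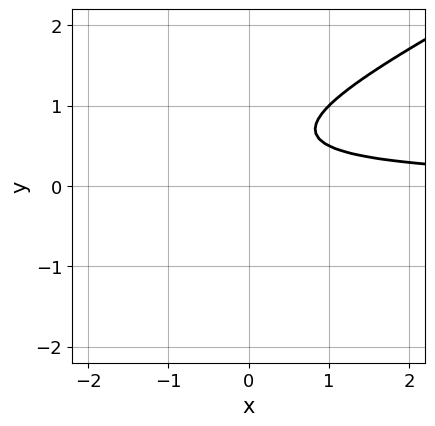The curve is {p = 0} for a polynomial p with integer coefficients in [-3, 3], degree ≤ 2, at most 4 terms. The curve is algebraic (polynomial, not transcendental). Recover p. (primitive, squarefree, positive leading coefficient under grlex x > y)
x*y - 2*y^2 + 2*y - 1

(a) The degree is 2 — no degree-1 curve has this shape.
(b) Checking where it meets the axes: the curve avoids every integer x-axis point in the box; it misses every integer gridline on the y-axis.
(c) These observations pin down the coefficients.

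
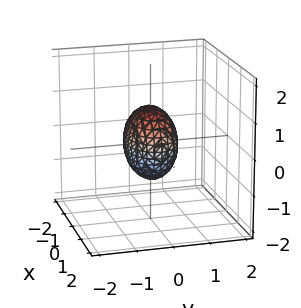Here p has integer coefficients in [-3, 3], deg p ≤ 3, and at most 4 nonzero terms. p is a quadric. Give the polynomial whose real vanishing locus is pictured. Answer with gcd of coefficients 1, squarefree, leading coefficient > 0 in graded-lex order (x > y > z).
1. Degree: bounded and convex; a quadric, so deg p = 2.
2. Symmetries: mirror symmetry x ↦ −x ⇒ only even powers of x; the y ↦ −y reflection is a symmetry, so y appears only in even powers; the z ↦ −z reflection is a symmetry, so z appears only in even powers.
3. From the visible intercepts: the x-axis gridline crossings are at x ∈ {-1, 1}; among the integer gridlines, it crosses the z-axis at z ∈ {-1, 1}.
4. Matching integer coefficients to the picture gives p.

x^2 + 2*y^2 + z^2 - 1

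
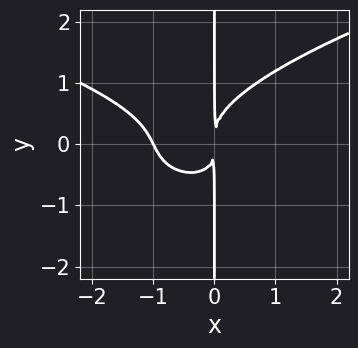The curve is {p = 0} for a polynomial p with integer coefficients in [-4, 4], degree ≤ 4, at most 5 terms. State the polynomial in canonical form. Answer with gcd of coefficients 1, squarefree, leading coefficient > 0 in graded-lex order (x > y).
Degree: the shape is more complex than any degree-3 curve, so deg p = 4.
Observable constraints: one x-axis crossing is at x = -1; the visible y-axis segment lies entirely on the curve.
Solving for integer coefficients yields p as stated.

3*x*y^3 - 2*x^3 - x^2*y - 2*x^2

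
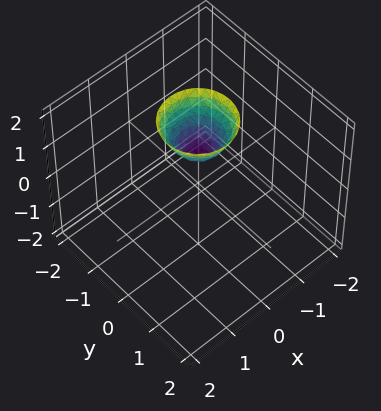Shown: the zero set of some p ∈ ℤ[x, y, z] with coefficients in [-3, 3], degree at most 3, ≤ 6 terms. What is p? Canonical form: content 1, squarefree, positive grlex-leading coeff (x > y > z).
1. deg p = 2.
2. Symmetries: rotational symmetry about the z-axis ⇒ p depends on x, y only through x² + y².
3. Checking where it meets the axes: no y-intercept at any integer in the box; it meets the z-axis at z = 1 (among the integer gridlines); a circular section at z = 2 has radius between 0 and 1.
4. Solving for integer coefficients yields p as stated.

3*x^2 + 3*y^2 - 2*z + 2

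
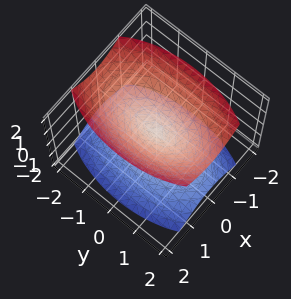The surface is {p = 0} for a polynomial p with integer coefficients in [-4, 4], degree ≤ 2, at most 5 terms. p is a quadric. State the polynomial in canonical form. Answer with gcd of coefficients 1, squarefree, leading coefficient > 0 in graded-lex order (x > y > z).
(a) I count 2 distinct pieces.
(b) Degree: two nappes meeting at a single point; a quadric, so deg p = 2.
(c) Symmetries: the x ↦ −x reflection is a symmetry, so x appears only in even powers; the y ↦ −y reflection is a symmetry, so y appears only in even powers; it's symmetric under z → −z, forcing even powers of z.
(d) Against the integer gridlines: one x-axis crossing is at x = 0; one z-axis crossing is at z = 0.
(e) Fitting integer coefficients to these (and the overall shape) gives p.

3*x^2 + y^2 - 2*z^2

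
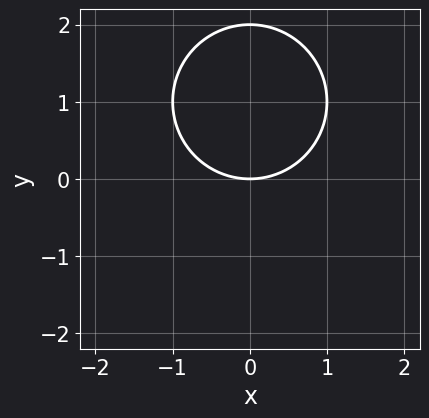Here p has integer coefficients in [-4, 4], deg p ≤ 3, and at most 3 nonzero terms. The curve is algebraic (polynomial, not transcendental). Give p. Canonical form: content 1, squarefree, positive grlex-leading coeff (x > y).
First, the degree is 2 — the shape is more complex than any degree-1 curve.
Next, symmetries: the x ↦ −x reflection is a symmetry, so x appears only in even powers.
Next, observable constraints: it meets the x-axis at x = 0 (among the integer gridlines); among the integer gridlines, it crosses the y-axis at y ∈ {0, 2}.
Finally, fitting integer coefficients to these (and the overall shape) gives p.

x^2 + y^2 - 2*y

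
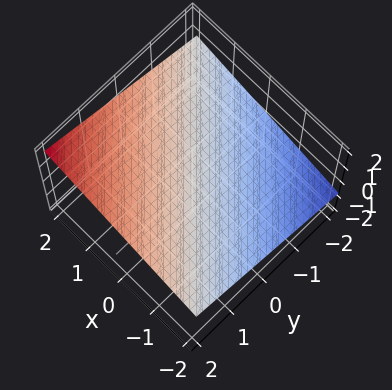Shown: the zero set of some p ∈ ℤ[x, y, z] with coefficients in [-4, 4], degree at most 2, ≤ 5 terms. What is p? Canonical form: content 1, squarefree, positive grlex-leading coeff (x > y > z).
deg p = 1.
Reading off the gridlines: it crosses the x-axis at the gridline x = -2; one y-axis crossing is at y = -2.
These observations pin down the coefficients.

x + y - 3*z + 2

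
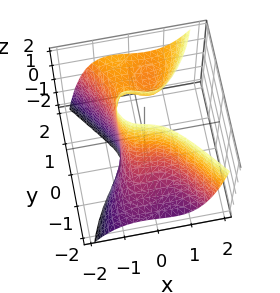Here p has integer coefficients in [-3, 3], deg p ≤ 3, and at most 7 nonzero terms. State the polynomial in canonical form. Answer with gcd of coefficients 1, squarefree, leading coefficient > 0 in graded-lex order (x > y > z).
3*x^3 - x*y*z + y^3 - 2*y^2*z + 1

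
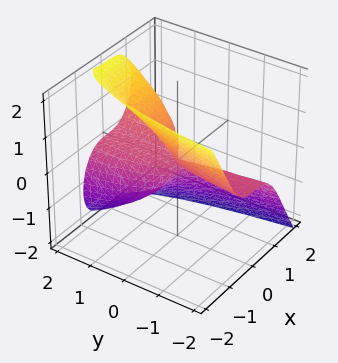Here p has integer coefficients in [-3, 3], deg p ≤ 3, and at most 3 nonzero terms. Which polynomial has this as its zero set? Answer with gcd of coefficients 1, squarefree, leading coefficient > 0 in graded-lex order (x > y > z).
deg p = 3. The shape is more complex than any degree-2 surface.
Reading off the gridlines: it crosses the z-axis at the gridline z = 0; it crosses the x-axis at the gridline x = 0; every point of the y-axis in the box is on the surface.
Matching integer coefficients to the picture gives p.

3*x^3 + z^3 - 2*y*z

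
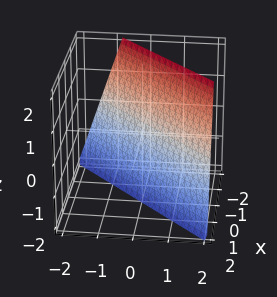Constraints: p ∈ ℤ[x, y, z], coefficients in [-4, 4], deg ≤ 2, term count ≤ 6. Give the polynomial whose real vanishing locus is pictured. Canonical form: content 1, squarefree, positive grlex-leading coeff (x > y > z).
3*x - 3*y + z + 2

1. The degree is 1 — the surface is flat (a plane).
2. From the axis intercepts and sections: one z-axis crossing is at z = -2.
3. The integer polynomial consistent with all of this is the stated p.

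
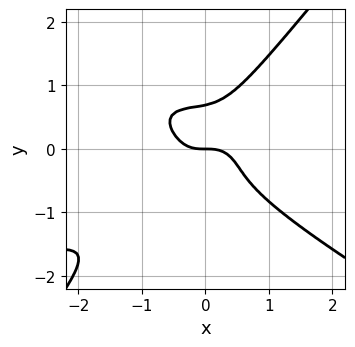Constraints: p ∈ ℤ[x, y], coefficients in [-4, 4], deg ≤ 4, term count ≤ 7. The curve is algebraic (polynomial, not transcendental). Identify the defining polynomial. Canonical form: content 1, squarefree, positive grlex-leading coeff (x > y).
2*x^2*y^2 + 2*x*y^3 - 3*y^4 + 2*x^3 + y

First, the degree is 4 — no degree-3 curve has this shape.
Next, from the visible intercepts: it meets the x-axis at x = 0 (among the integer gridlines); one y-axis crossing is at y = 0.
Finally, the integer polynomial consistent with all of this is the stated p.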